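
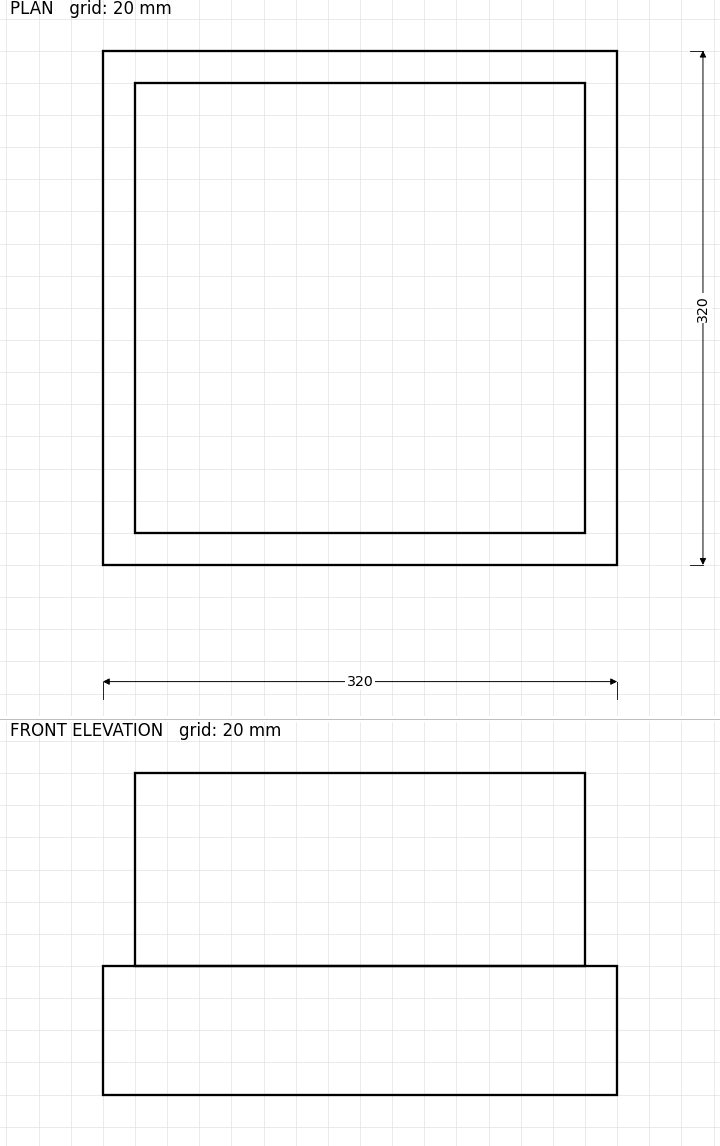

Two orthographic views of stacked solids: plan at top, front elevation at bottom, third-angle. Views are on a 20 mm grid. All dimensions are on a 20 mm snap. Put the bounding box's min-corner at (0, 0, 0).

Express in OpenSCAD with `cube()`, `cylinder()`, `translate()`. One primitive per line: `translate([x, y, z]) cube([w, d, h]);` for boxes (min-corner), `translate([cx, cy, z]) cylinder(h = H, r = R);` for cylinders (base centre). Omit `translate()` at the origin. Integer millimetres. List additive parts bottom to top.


cube([320, 320, 80]);
translate([20, 20, 80]) cube([280, 280, 120]);


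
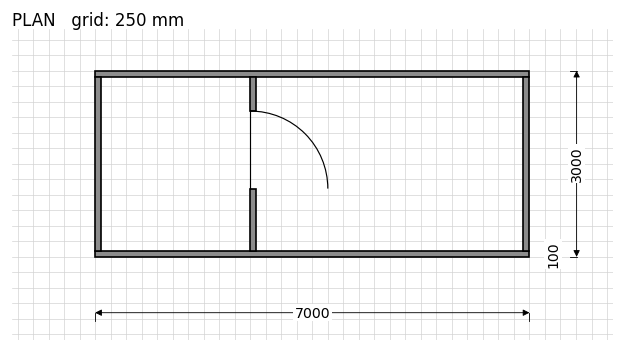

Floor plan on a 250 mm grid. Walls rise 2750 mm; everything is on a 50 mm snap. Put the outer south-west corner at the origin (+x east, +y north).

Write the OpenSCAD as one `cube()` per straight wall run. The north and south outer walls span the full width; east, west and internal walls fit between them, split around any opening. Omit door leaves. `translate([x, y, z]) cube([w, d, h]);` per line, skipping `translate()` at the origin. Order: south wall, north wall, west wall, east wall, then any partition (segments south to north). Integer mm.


cube([7000, 100, 2750]);
translate([0, 2900, 0]) cube([7000, 100, 2750]);
translate([0, 100, 0]) cube([100, 2800, 2750]);
translate([6900, 100, 0]) cube([100, 2800, 2750]);
translate([2500, 100, 0]) cube([100, 1000, 2750]);
translate([2500, 2350, 0]) cube([100, 550, 2750]);


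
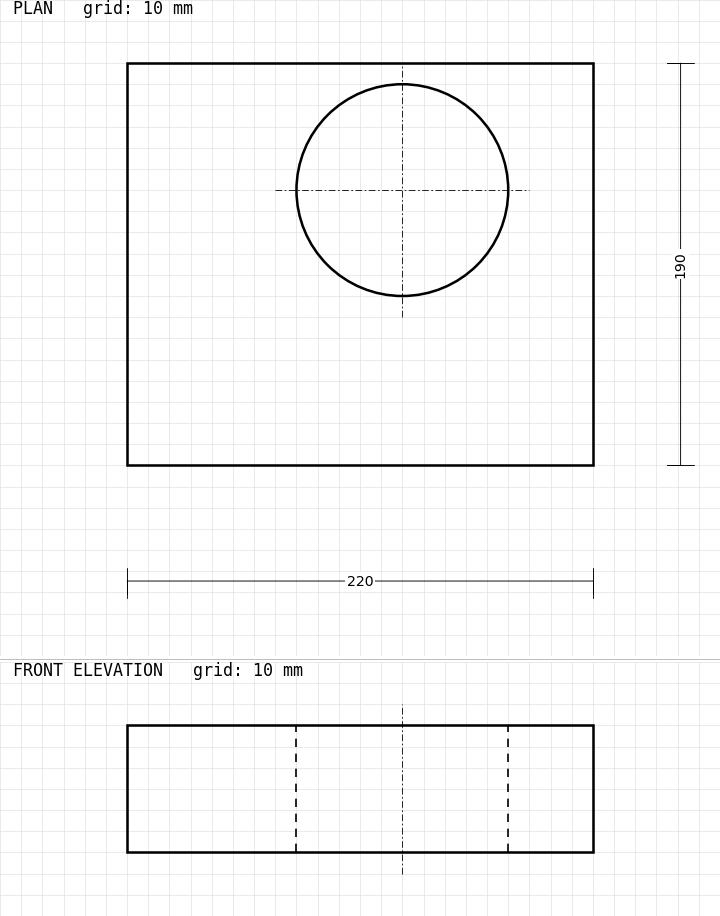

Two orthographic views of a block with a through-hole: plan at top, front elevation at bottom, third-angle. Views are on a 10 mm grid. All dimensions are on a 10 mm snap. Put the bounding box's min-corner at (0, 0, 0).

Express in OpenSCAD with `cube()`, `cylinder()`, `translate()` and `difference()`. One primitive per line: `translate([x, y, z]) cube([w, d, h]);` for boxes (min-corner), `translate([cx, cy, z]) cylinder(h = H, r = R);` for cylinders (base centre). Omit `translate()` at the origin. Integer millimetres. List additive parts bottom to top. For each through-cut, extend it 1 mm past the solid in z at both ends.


difference() {
  cube([220, 190, 60]);
  translate([130, 130, -1]) cylinder(h = 62, r = 50);
}


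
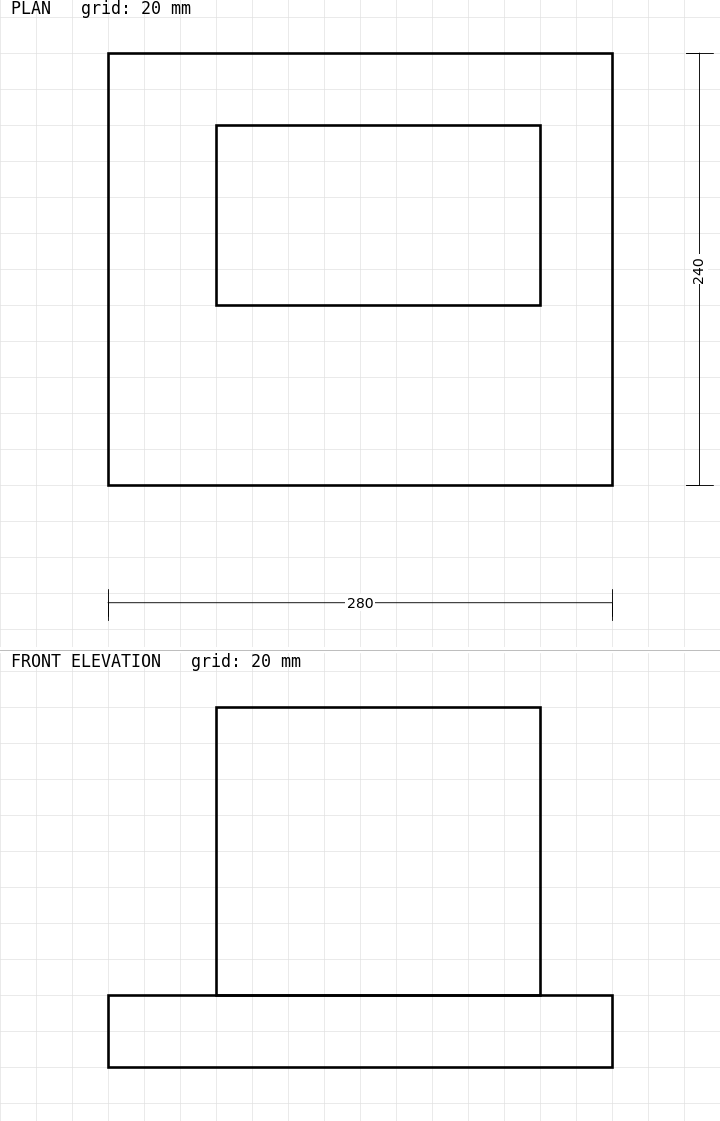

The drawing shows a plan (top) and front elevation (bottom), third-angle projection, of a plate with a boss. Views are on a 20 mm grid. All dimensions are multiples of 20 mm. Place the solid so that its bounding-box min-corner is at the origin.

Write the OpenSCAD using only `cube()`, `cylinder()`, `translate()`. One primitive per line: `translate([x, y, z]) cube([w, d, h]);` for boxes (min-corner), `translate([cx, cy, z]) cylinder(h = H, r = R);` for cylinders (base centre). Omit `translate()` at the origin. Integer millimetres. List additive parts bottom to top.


cube([280, 240, 40]);
translate([60, 100, 40]) cube([180, 100, 160]);


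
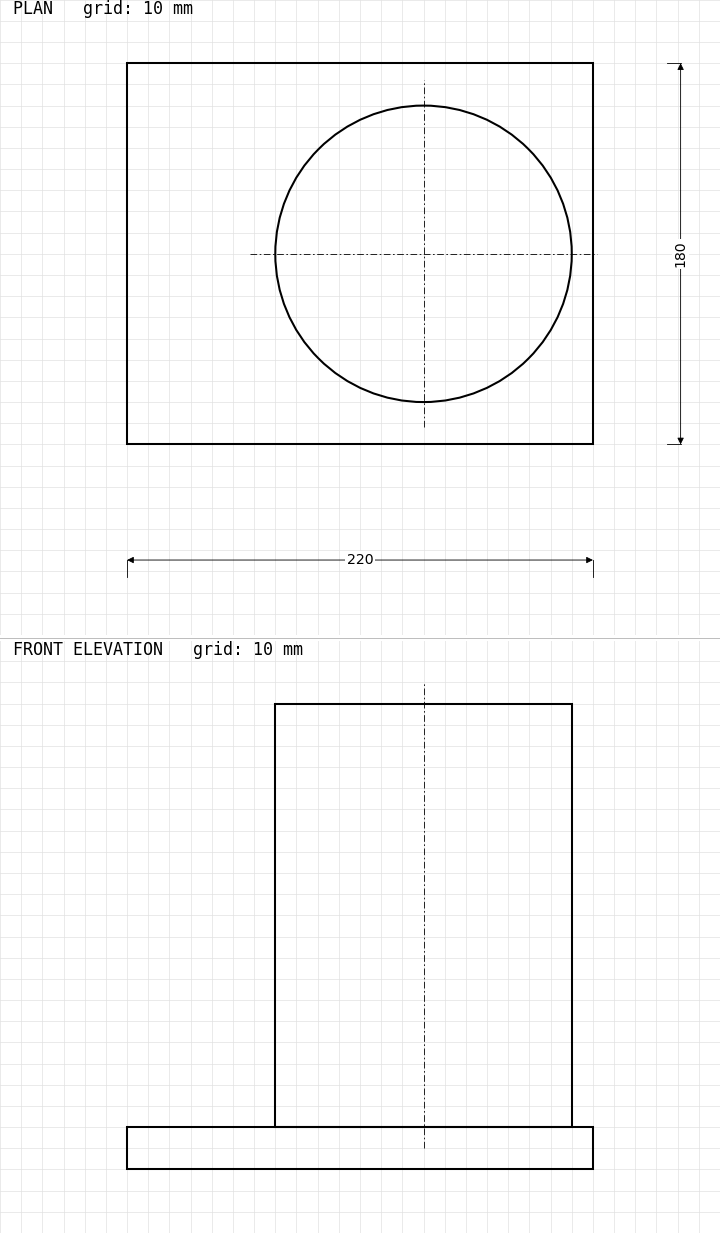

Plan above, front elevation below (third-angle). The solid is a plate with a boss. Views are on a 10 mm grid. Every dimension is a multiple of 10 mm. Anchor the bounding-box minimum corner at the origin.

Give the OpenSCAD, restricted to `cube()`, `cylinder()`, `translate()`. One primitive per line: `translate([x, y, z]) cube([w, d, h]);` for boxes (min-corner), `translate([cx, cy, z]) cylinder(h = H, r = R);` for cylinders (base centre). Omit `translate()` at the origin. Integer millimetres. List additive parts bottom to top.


cube([220, 180, 20]);
translate([140, 90, 20]) cylinder(h = 200, r = 70);


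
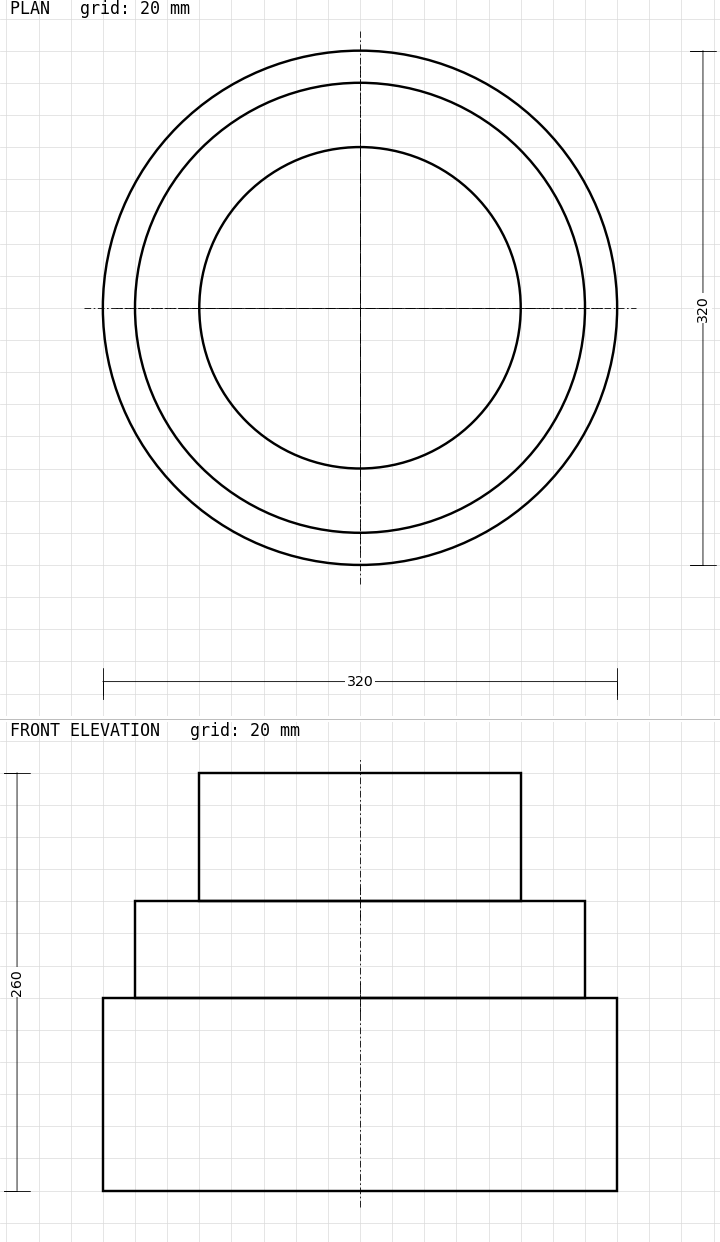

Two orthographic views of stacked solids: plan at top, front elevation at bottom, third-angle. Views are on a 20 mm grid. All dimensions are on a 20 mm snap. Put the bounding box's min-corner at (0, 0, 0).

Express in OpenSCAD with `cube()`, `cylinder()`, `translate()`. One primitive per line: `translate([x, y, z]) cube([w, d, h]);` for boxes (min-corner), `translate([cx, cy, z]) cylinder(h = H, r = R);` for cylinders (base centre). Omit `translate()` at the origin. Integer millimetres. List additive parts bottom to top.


translate([160, 160, 0]) cylinder(h = 120, r = 160);
translate([160, 160, 120]) cylinder(h = 60, r = 140);
translate([160, 160, 180]) cylinder(h = 80, r = 100);


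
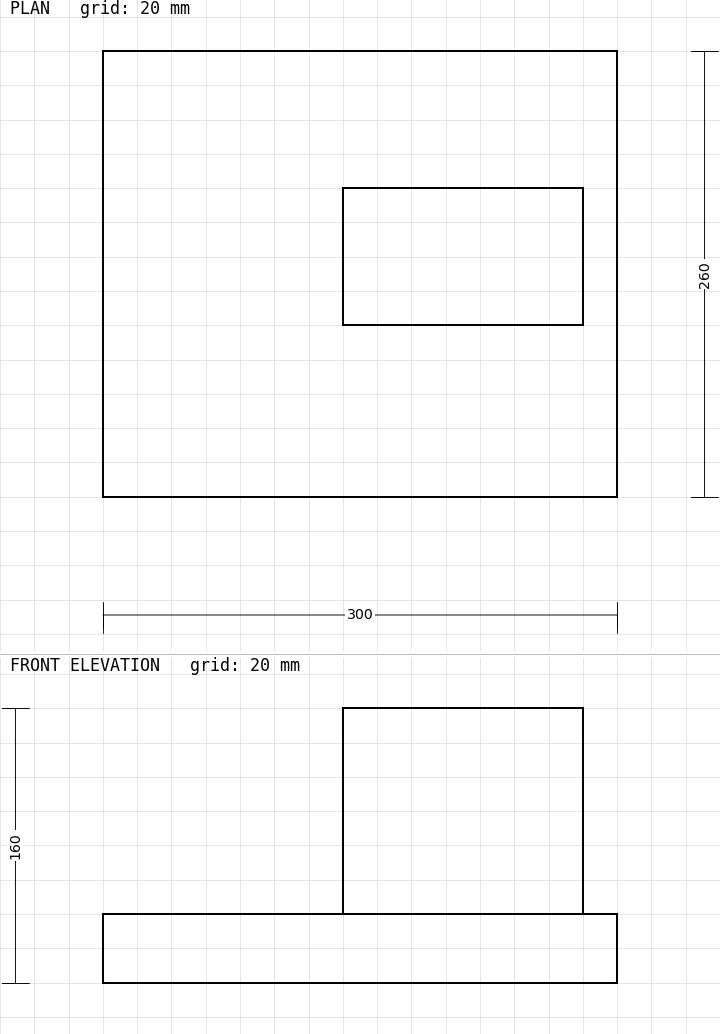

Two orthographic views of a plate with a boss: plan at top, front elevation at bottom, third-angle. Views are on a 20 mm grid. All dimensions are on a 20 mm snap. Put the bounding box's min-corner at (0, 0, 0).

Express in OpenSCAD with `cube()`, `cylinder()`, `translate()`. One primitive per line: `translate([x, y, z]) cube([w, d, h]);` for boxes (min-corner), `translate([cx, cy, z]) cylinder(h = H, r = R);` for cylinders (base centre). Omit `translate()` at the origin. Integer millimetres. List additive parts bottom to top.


cube([300, 260, 40]);
translate([140, 100, 40]) cube([140, 80, 120]);


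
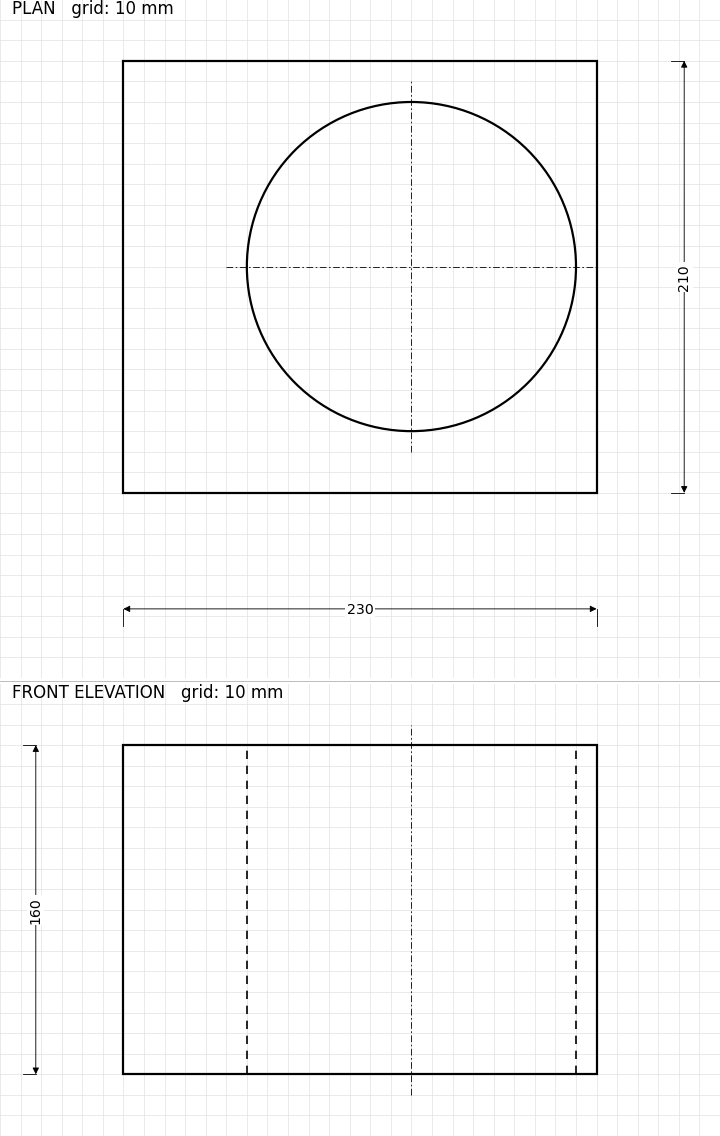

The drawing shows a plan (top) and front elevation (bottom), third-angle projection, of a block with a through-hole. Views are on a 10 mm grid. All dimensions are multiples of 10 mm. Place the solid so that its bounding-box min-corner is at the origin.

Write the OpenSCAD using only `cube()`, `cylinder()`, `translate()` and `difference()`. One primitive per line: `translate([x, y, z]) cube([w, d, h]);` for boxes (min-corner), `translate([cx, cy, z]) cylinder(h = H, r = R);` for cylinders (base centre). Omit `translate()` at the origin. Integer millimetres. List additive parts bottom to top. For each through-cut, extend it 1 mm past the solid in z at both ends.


difference() {
  cube([230, 210, 160]);
  translate([140, 110, -1]) cylinder(h = 162, r = 80);
}


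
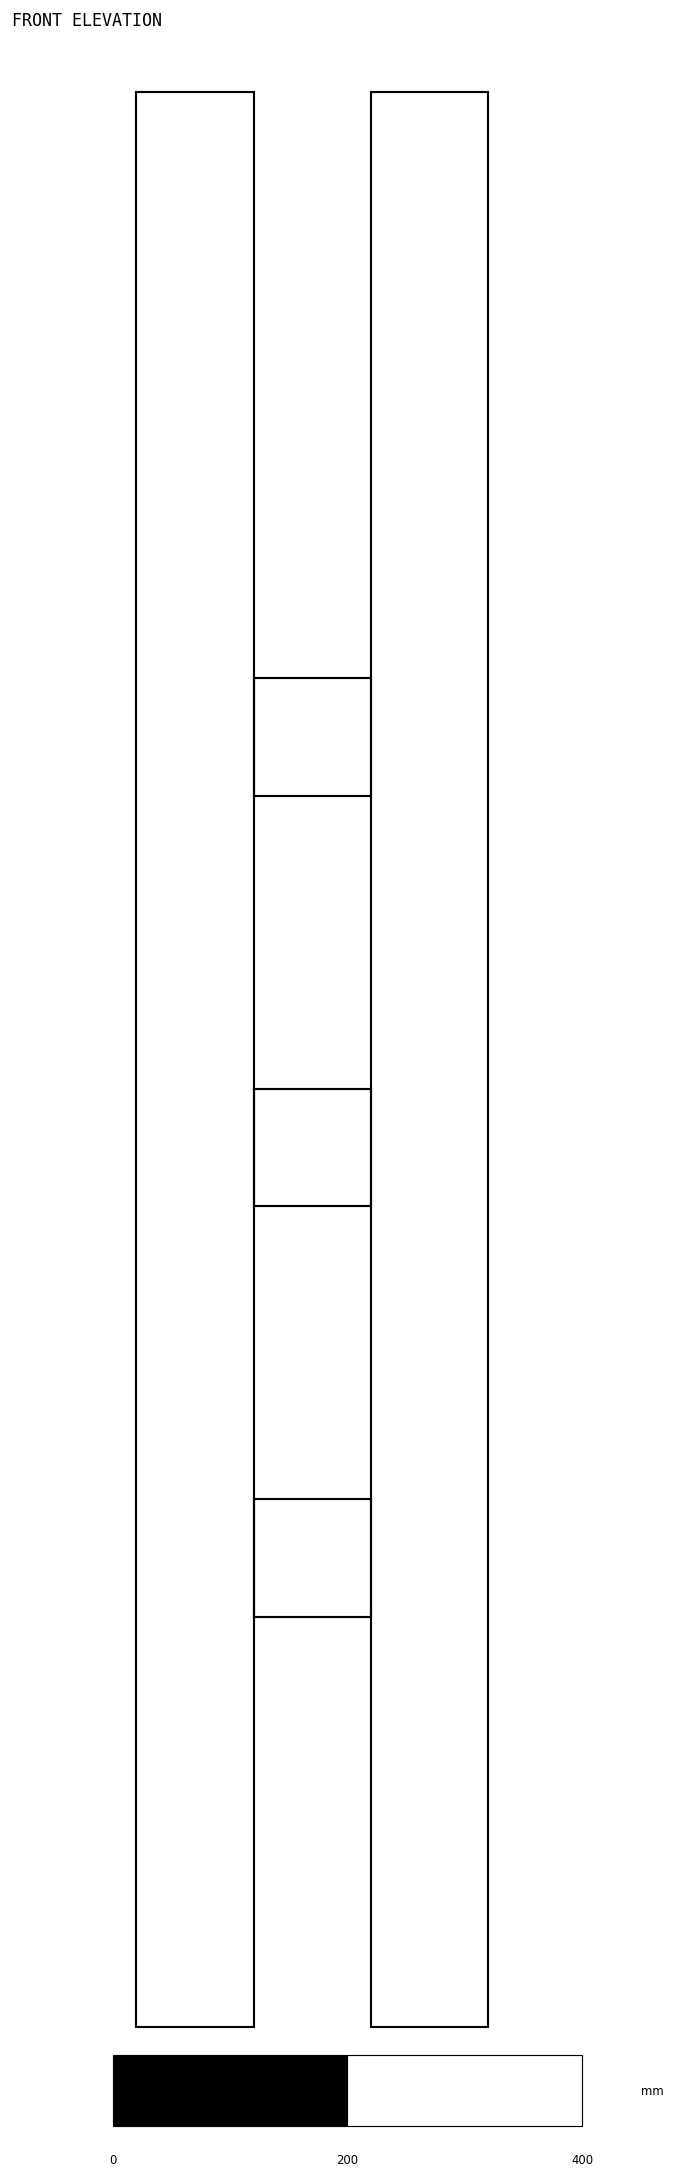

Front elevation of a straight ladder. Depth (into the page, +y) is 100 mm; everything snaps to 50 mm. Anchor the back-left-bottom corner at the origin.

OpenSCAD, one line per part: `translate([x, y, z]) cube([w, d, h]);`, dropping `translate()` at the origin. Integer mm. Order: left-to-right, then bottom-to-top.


cube([100, 100, 1650]);
translate([100, 0, 350]) cube([100, 100, 100]);
translate([100, 0, 700]) cube([100, 100, 100]);
translate([100, 0, 1050]) cube([100, 100, 100]);
translate([200, 0, 0]) cube([100, 100, 1650]);


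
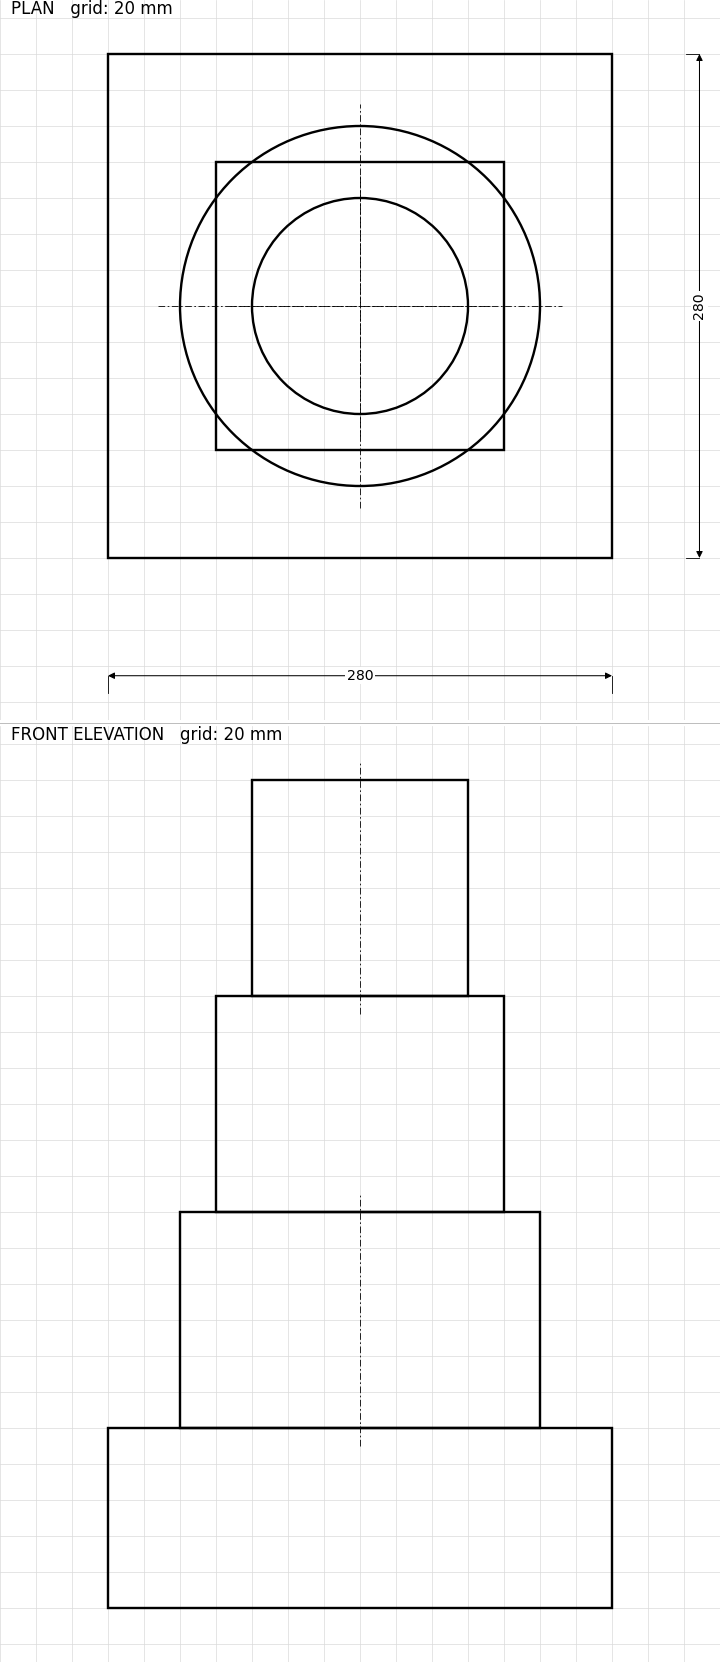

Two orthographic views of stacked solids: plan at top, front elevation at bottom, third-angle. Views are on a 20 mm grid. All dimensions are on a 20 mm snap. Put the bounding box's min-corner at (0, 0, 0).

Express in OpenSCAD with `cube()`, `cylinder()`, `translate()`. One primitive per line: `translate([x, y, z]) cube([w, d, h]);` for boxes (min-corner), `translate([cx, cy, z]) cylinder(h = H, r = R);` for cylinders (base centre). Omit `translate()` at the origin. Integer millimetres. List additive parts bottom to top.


cube([280, 280, 100]);
translate([140, 140, 100]) cylinder(h = 120, r = 100);
translate([60, 60, 220]) cube([160, 160, 120]);
translate([140, 140, 340]) cylinder(h = 120, r = 60);


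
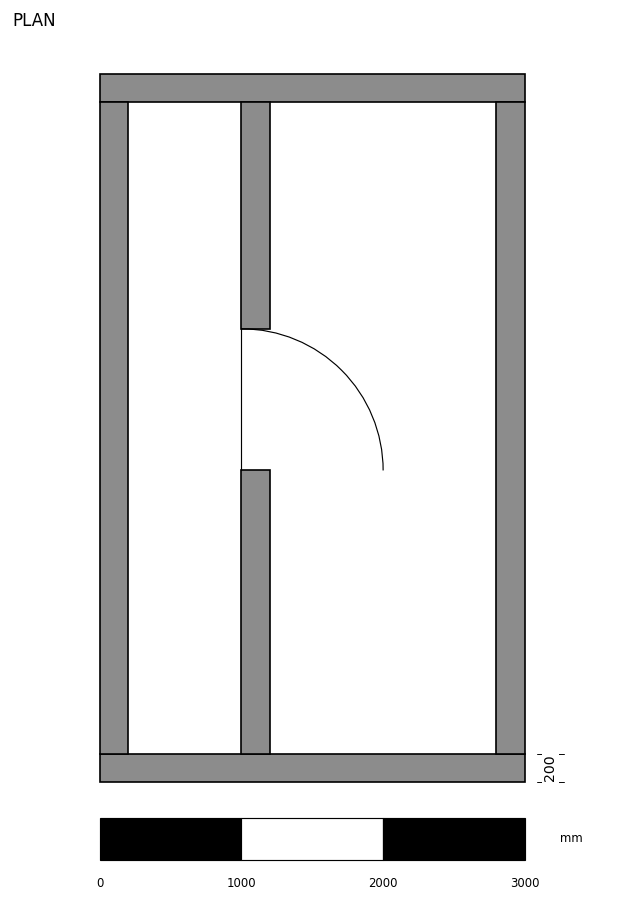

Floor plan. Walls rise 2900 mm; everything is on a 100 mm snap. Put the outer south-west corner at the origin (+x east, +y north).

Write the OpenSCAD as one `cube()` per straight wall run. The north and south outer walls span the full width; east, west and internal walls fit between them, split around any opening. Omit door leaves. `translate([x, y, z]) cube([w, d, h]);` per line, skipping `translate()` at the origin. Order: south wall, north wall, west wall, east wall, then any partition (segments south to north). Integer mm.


cube([3000, 200, 2900]);
translate([0, 4800, 0]) cube([3000, 200, 2900]);
translate([0, 200, 0]) cube([200, 4600, 2900]);
translate([2800, 200, 0]) cube([200, 4600, 2900]);
translate([1000, 200, 0]) cube([200, 2000, 2900]);
translate([1000, 3200, 0]) cube([200, 1600, 2900]);


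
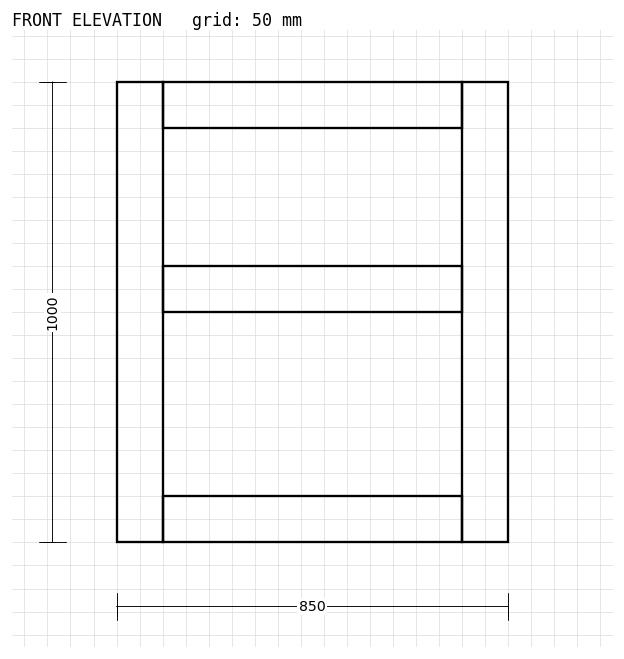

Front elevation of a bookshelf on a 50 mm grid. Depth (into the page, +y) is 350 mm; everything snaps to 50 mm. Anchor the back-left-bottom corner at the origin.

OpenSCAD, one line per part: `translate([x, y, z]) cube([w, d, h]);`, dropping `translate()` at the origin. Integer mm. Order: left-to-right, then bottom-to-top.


cube([100, 350, 1000]);
translate([100, 0, 0]) cube([650, 350, 100]);
translate([100, 0, 500]) cube([650, 350, 100]);
translate([100, 0, 900]) cube([650, 350, 100]);
translate([750, 0, 0]) cube([100, 350, 1000]);


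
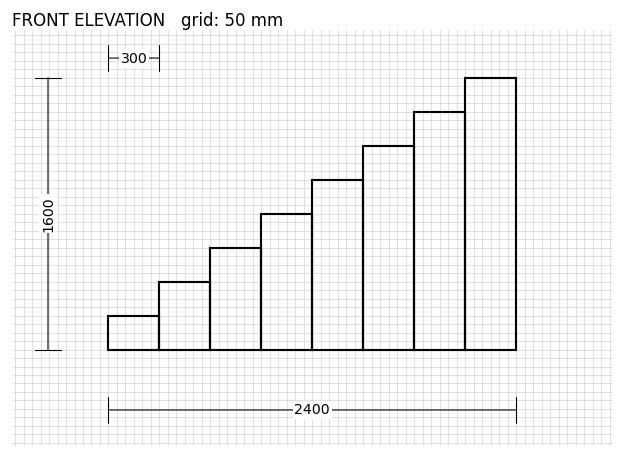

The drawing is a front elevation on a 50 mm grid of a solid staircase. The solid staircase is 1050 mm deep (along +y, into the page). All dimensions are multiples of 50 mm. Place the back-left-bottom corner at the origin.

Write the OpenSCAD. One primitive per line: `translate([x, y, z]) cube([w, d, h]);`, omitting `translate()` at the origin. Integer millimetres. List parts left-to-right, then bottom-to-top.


cube([300, 1050, 200]);
translate([300, 0, 0]) cube([300, 1050, 400]);
translate([600, 0, 0]) cube([300, 1050, 600]);
translate([900, 0, 0]) cube([300, 1050, 800]);
translate([1200, 0, 0]) cube([300, 1050, 1000]);
translate([1500, 0, 0]) cube([300, 1050, 1200]);
translate([1800, 0, 0]) cube([300, 1050, 1400]);
translate([2100, 0, 0]) cube([300, 1050, 1600]);


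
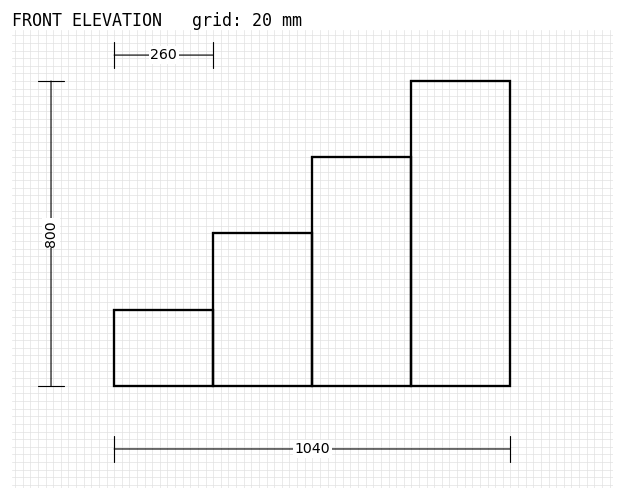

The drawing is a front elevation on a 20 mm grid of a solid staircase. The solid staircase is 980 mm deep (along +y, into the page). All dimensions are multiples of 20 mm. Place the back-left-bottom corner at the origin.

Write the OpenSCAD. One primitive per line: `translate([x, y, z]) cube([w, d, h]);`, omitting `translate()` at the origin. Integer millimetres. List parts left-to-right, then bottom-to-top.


cube([260, 980, 200]);
translate([260, 0, 0]) cube([260, 980, 400]);
translate([520, 0, 0]) cube([260, 980, 600]);
translate([780, 0, 0]) cube([260, 980, 800]);


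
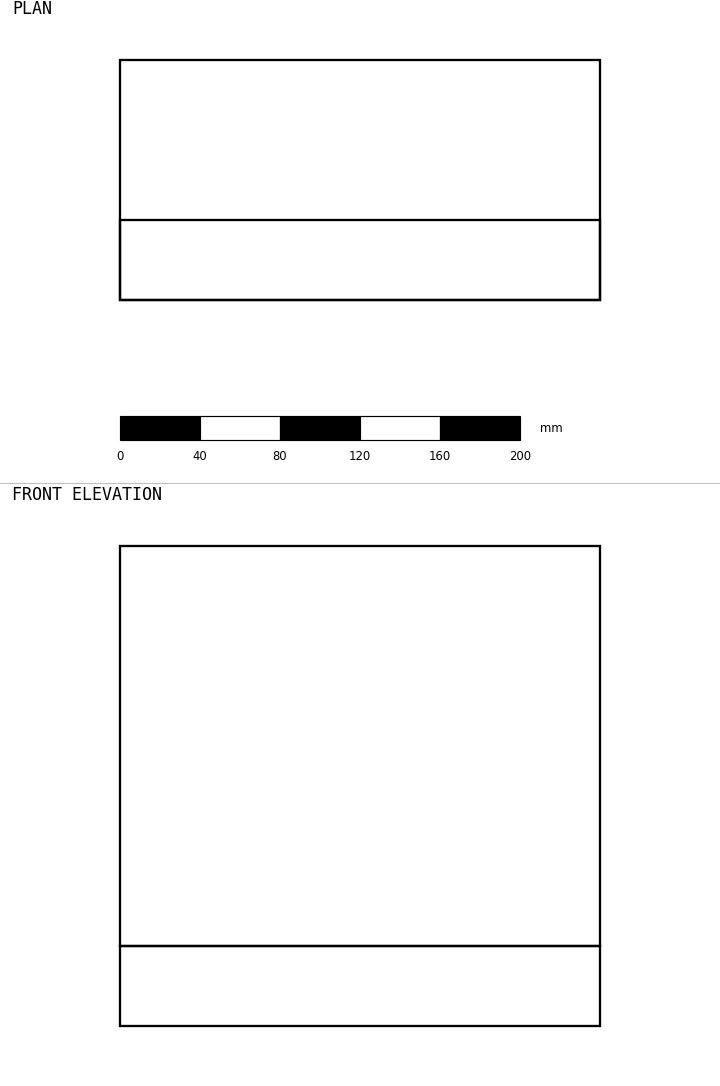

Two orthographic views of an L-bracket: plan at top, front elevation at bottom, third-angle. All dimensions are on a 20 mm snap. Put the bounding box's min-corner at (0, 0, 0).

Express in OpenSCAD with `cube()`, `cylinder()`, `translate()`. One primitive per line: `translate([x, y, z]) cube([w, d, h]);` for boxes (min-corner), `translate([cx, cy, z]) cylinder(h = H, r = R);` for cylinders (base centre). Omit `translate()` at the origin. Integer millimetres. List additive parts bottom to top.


cube([240, 120, 40]);
translate([0, 0, 40]) cube([240, 40, 200]);


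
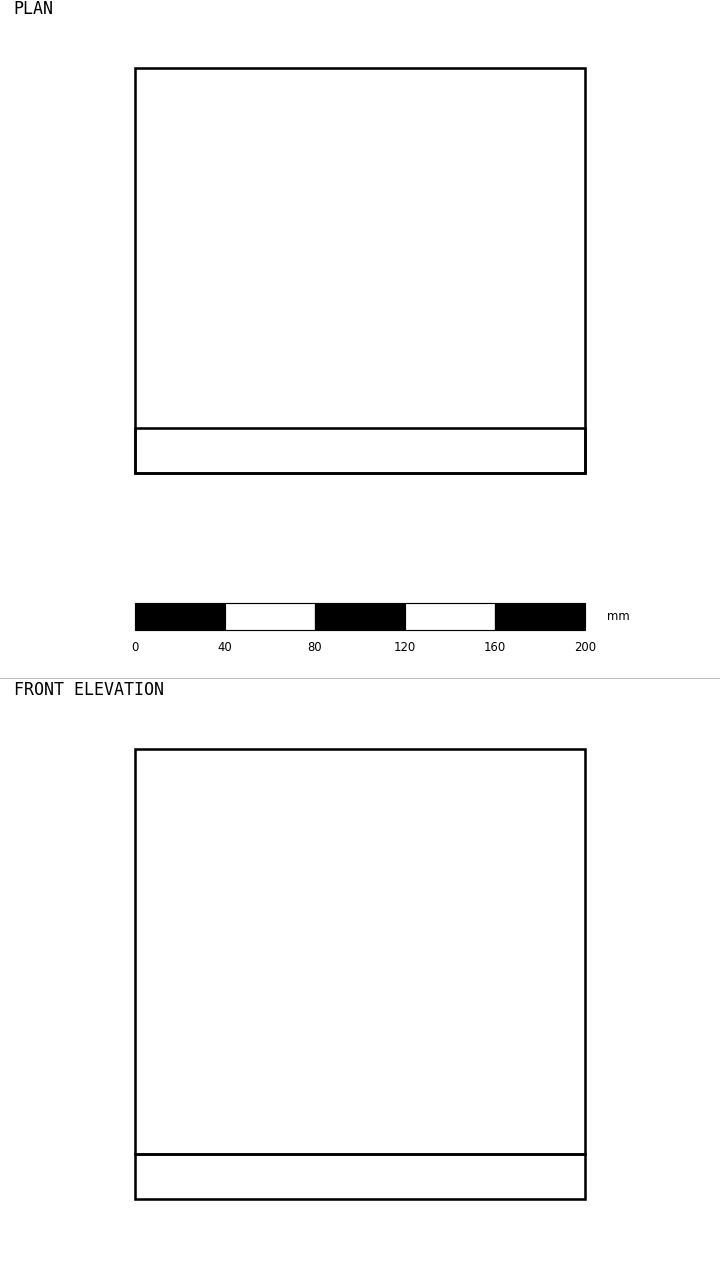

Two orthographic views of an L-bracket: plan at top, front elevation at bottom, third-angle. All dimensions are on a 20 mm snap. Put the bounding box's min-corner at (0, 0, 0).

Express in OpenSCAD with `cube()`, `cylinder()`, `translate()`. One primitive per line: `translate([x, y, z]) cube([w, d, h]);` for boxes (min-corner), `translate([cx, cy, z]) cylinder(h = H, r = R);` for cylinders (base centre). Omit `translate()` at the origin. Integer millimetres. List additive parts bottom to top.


cube([200, 180, 20]);
translate([0, 0, 20]) cube([200, 20, 180]);


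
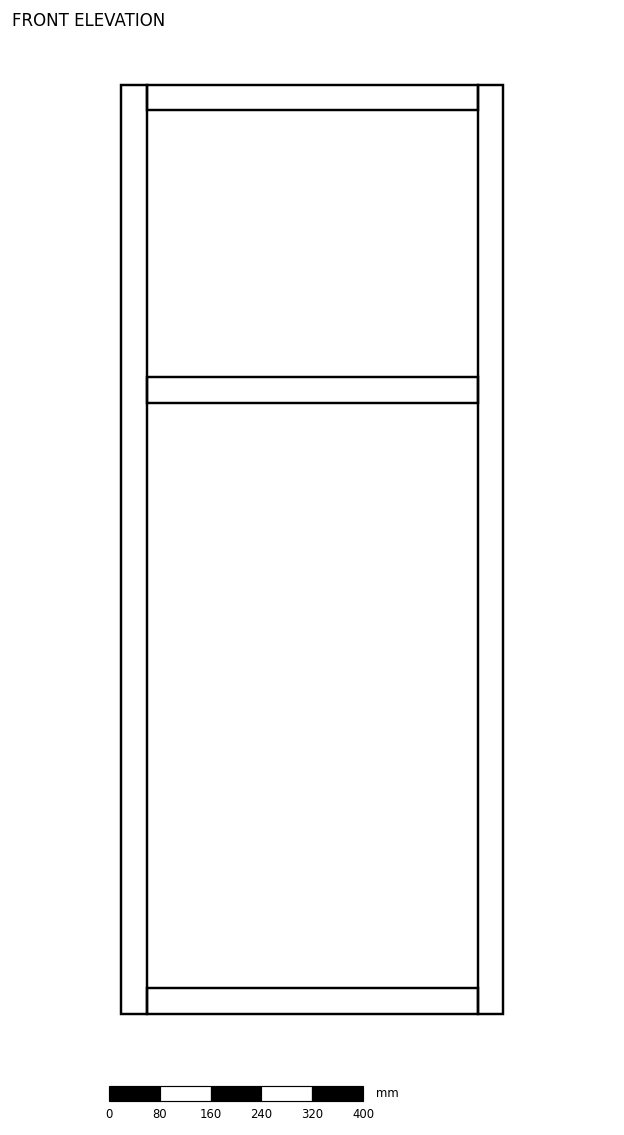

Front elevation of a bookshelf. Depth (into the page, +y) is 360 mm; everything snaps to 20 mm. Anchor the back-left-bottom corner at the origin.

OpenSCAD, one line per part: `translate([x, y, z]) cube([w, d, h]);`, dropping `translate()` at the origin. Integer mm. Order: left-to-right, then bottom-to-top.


cube([40, 360, 1460]);
translate([40, 0, 0]) cube([520, 360, 40]);
translate([40, 0, 960]) cube([520, 360, 40]);
translate([40, 0, 1420]) cube([520, 360, 40]);
translate([560, 0, 0]) cube([40, 360, 1460]);


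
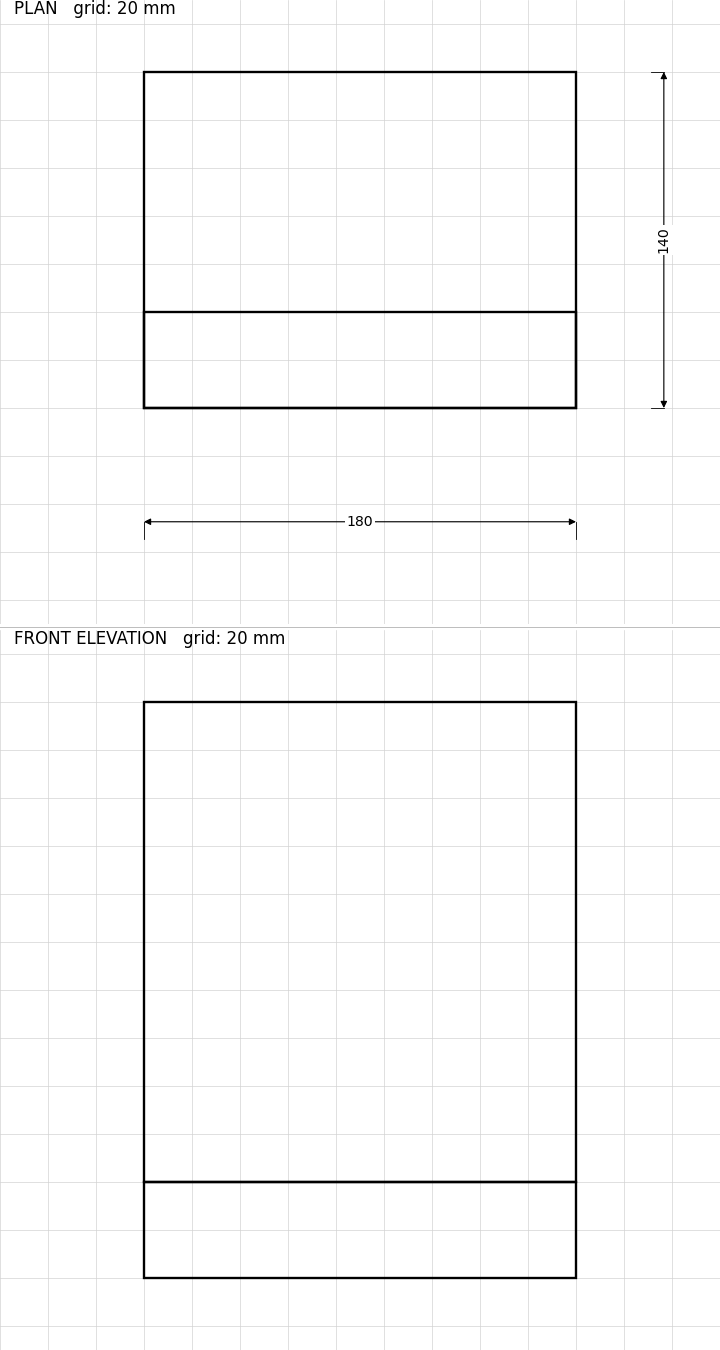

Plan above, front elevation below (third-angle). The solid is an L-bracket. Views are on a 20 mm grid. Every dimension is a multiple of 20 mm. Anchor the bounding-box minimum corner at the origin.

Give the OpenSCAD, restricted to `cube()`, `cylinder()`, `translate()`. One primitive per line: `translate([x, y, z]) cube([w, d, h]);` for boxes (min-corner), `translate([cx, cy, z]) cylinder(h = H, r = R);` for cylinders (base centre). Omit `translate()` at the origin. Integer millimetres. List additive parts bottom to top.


cube([180, 140, 40]);
translate([0, 0, 40]) cube([180, 40, 200]);


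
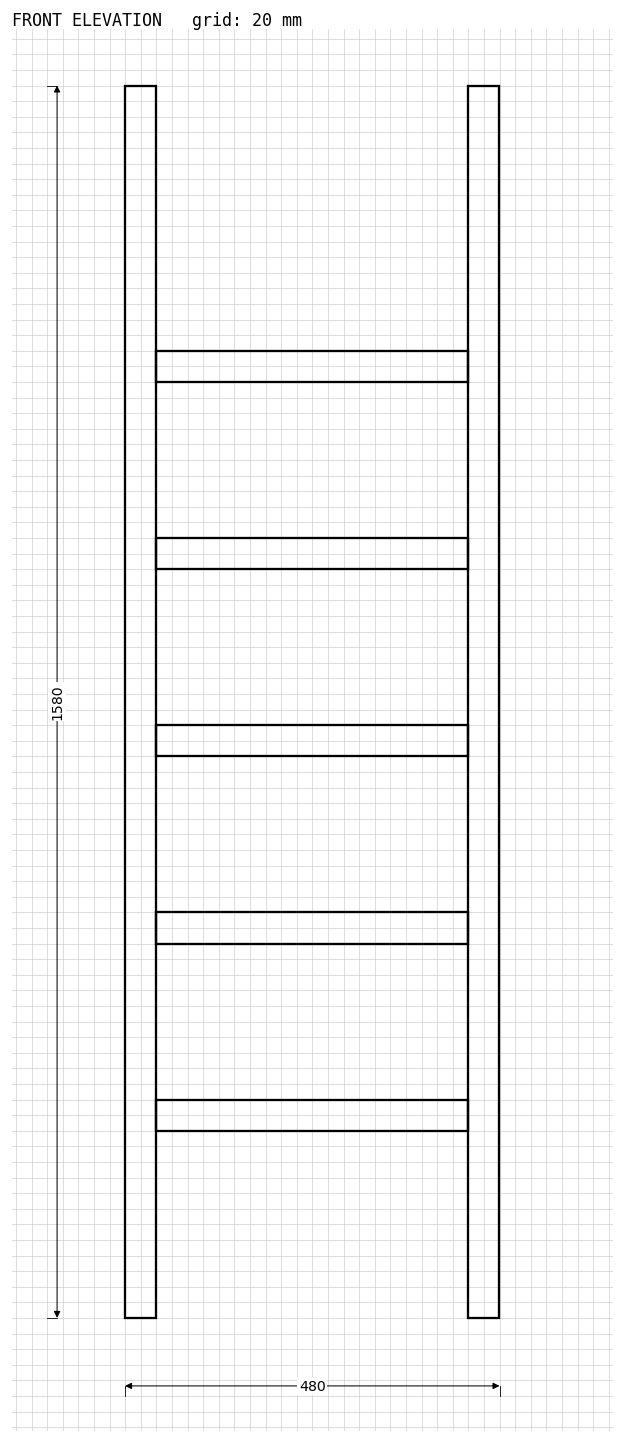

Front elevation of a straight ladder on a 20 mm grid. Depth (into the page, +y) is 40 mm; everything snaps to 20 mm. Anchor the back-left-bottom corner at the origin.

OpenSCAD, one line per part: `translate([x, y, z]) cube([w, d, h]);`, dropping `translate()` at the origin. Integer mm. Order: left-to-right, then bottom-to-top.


cube([40, 40, 1580]);
translate([40, 0, 240]) cube([400, 40, 40]);
translate([40, 0, 480]) cube([400, 40, 40]);
translate([40, 0, 720]) cube([400, 40, 40]);
translate([40, 0, 960]) cube([400, 40, 40]);
translate([40, 0, 1200]) cube([400, 40, 40]);
translate([440, 0, 0]) cube([40, 40, 1580]);


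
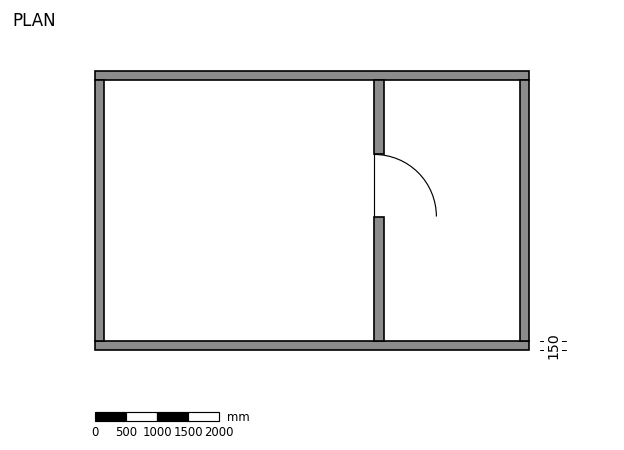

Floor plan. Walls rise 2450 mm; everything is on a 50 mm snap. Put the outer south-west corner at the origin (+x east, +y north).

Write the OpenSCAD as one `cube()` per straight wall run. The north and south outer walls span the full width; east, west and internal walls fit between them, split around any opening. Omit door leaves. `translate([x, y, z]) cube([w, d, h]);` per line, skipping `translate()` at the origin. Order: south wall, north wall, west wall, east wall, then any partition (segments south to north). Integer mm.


cube([7000, 150, 2450]);
translate([0, 4350, 0]) cube([7000, 150, 2450]);
translate([0, 150, 0]) cube([150, 4200, 2450]);
translate([6850, 150, 0]) cube([150, 4200, 2450]);
translate([4500, 150, 0]) cube([150, 2000, 2450]);
translate([4500, 3150, 0]) cube([150, 1200, 2450]);


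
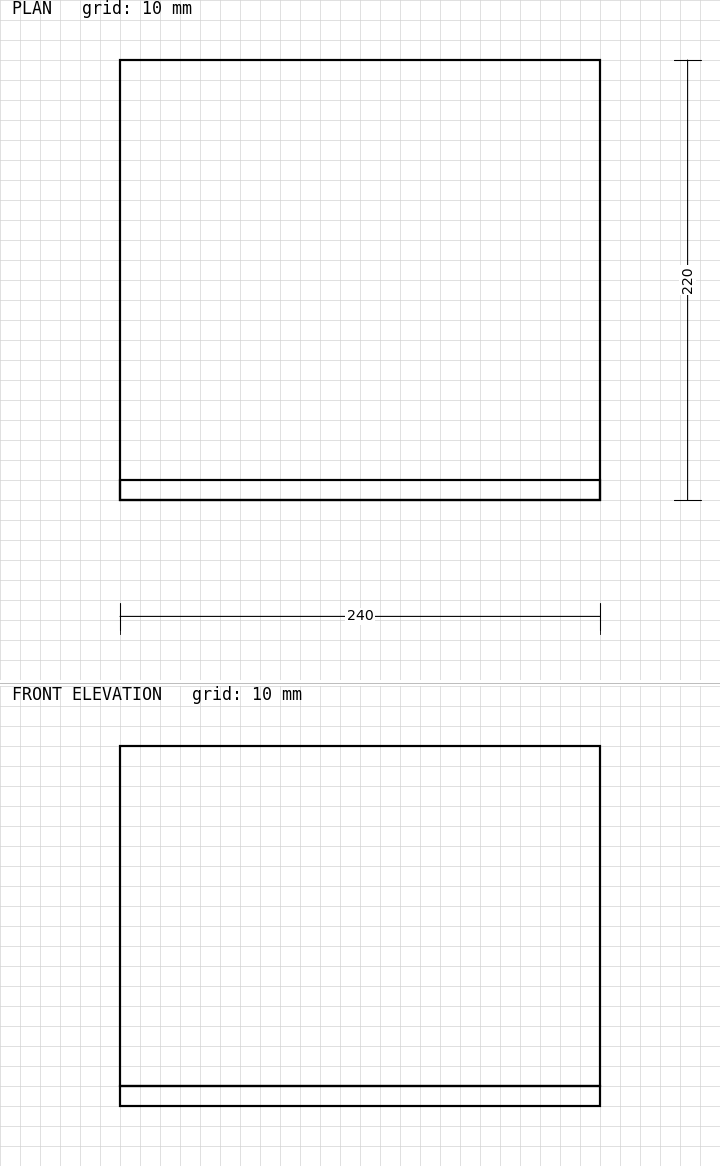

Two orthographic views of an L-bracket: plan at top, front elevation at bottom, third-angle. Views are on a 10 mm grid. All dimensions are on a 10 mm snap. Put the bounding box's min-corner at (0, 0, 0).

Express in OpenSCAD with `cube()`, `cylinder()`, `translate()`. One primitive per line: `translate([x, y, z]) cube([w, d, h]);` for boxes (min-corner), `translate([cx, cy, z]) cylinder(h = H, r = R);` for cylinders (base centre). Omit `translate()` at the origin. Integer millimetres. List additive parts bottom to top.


cube([240, 220, 10]);
translate([0, 0, 10]) cube([240, 10, 170]);


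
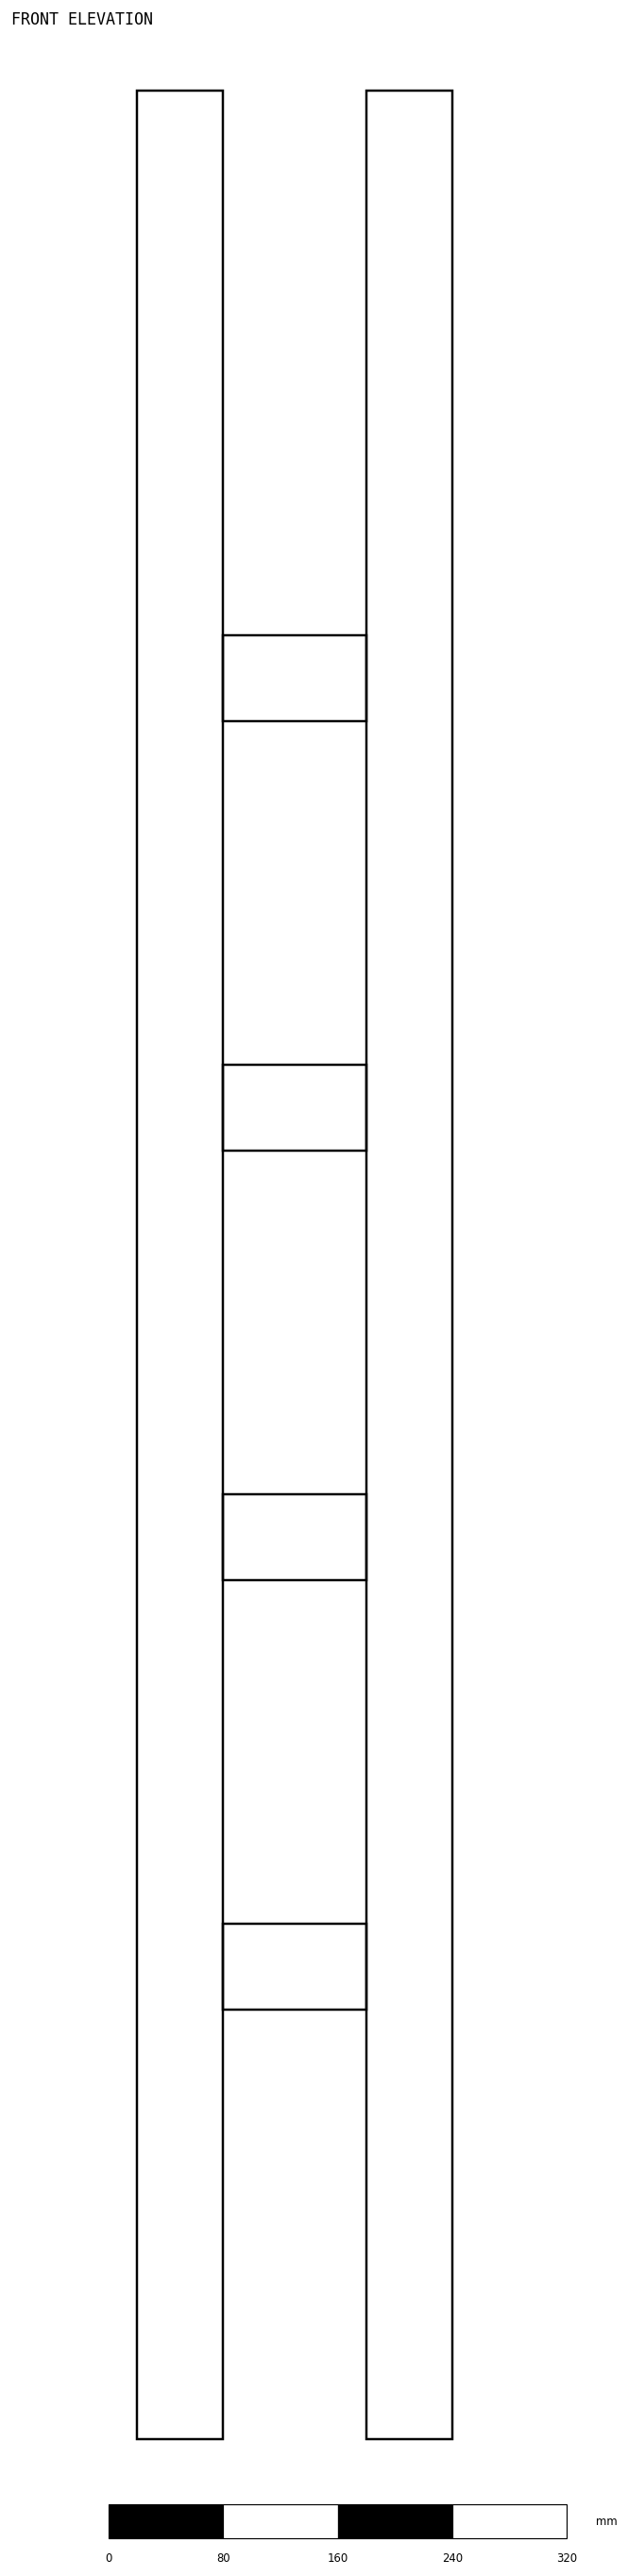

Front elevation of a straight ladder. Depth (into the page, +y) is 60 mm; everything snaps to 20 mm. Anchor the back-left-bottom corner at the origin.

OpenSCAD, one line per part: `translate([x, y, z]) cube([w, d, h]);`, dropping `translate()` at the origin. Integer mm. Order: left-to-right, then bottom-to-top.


cube([60, 60, 1640]);
translate([60, 0, 300]) cube([100, 60, 60]);
translate([60, 0, 600]) cube([100, 60, 60]);
translate([60, 0, 900]) cube([100, 60, 60]);
translate([60, 0, 1200]) cube([100, 60, 60]);
translate([160, 0, 0]) cube([60, 60, 1640]);


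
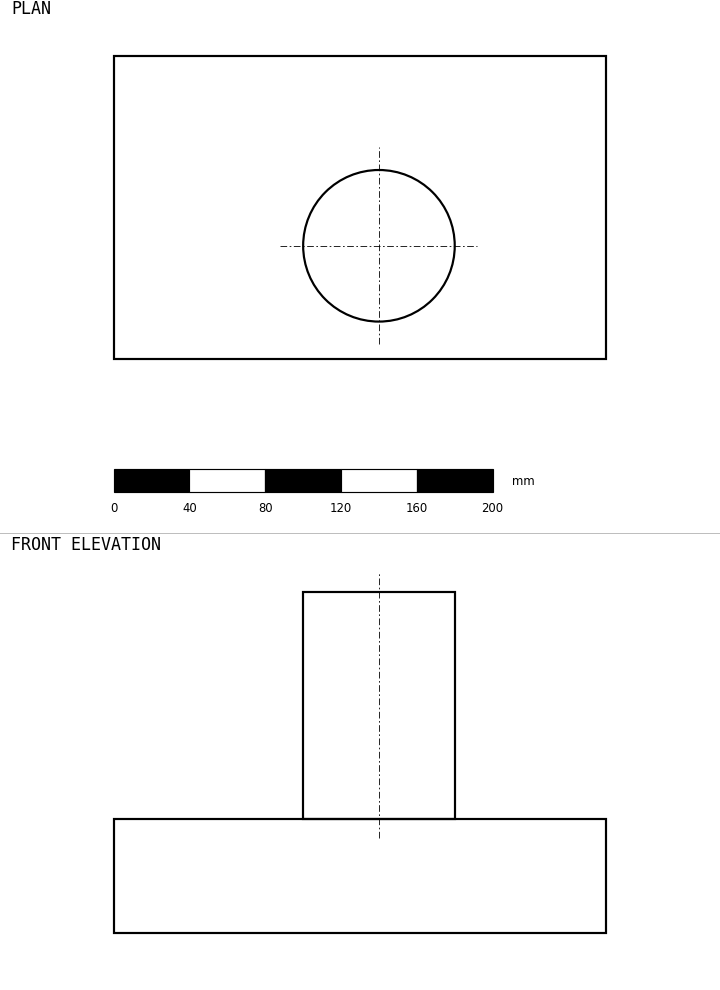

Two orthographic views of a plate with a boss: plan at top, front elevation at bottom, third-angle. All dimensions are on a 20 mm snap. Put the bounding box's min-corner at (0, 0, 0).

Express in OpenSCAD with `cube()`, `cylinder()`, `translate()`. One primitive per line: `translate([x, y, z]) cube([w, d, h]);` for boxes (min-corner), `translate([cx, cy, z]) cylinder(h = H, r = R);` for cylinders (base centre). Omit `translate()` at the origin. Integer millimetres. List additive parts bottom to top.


cube([260, 160, 60]);
translate([140, 60, 60]) cylinder(h = 120, r = 40);


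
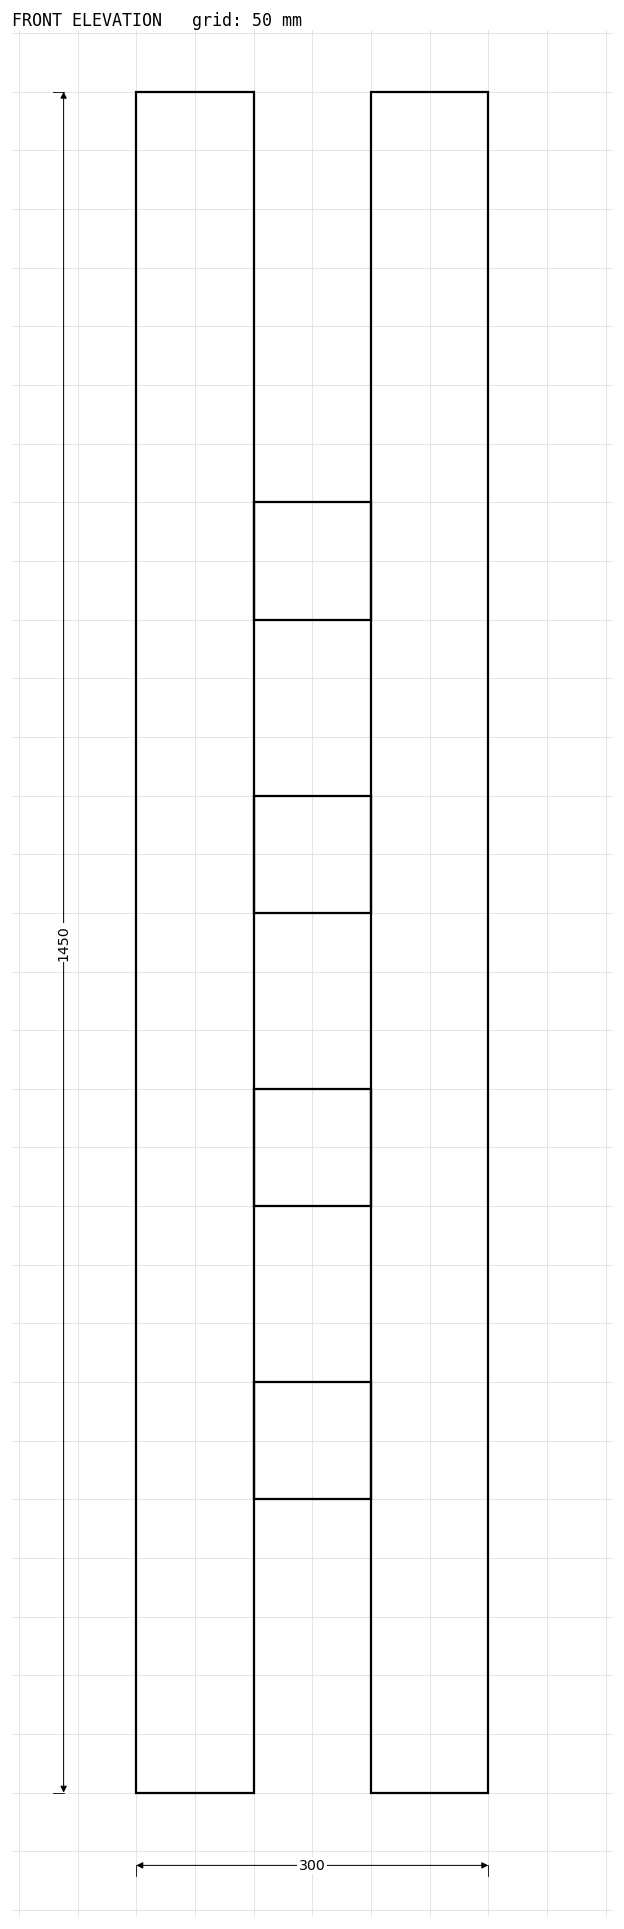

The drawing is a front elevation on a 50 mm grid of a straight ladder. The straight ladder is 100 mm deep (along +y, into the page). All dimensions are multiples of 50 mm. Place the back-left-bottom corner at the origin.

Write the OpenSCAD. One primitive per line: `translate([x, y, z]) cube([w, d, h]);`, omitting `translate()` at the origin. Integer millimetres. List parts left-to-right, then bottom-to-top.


cube([100, 100, 1450]);
translate([100, 0, 250]) cube([100, 100, 100]);
translate([100, 0, 500]) cube([100, 100, 100]);
translate([100, 0, 750]) cube([100, 100, 100]);
translate([100, 0, 1000]) cube([100, 100, 100]);
translate([200, 0, 0]) cube([100, 100, 1450]);


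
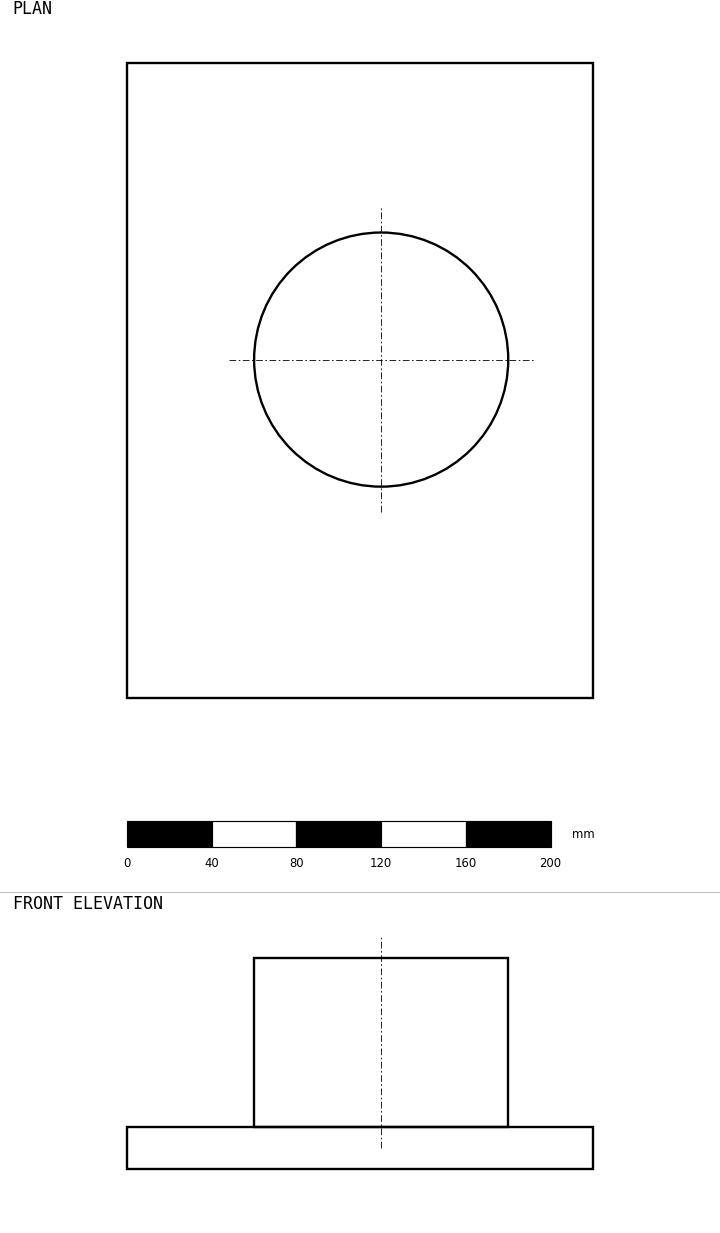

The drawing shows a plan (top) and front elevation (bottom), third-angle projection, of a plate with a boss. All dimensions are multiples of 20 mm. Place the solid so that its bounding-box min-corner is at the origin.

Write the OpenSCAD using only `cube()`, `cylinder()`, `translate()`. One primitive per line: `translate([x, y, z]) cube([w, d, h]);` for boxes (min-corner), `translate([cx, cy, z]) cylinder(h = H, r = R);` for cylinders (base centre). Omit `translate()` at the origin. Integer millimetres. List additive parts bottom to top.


cube([220, 300, 20]);
translate([120, 160, 20]) cylinder(h = 80, r = 60);


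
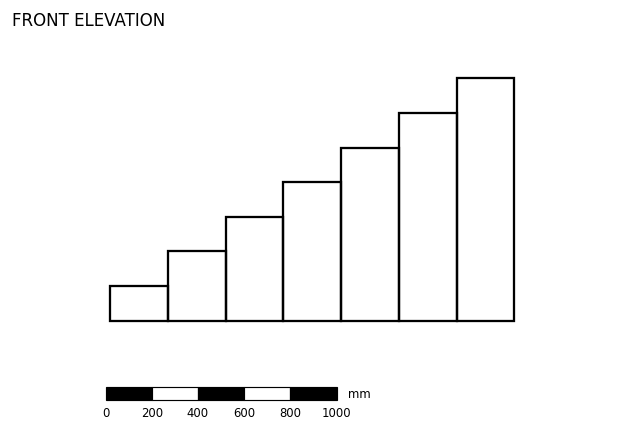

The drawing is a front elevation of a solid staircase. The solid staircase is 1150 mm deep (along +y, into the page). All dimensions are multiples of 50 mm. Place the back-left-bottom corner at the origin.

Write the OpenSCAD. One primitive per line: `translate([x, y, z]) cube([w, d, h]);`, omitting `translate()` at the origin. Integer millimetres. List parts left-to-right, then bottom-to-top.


cube([250, 1150, 150]);
translate([250, 0, 0]) cube([250, 1150, 300]);
translate([500, 0, 0]) cube([250, 1150, 450]);
translate([750, 0, 0]) cube([250, 1150, 600]);
translate([1000, 0, 0]) cube([250, 1150, 750]);
translate([1250, 0, 0]) cube([250, 1150, 900]);
translate([1500, 0, 0]) cube([250, 1150, 1050]);


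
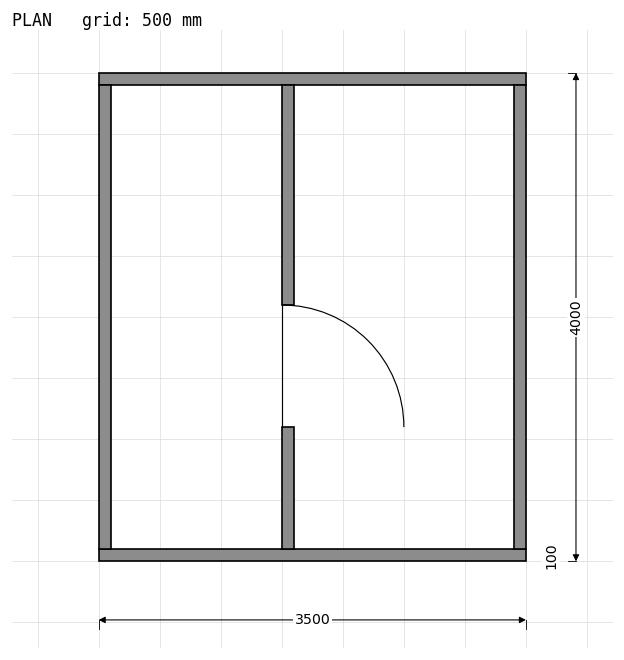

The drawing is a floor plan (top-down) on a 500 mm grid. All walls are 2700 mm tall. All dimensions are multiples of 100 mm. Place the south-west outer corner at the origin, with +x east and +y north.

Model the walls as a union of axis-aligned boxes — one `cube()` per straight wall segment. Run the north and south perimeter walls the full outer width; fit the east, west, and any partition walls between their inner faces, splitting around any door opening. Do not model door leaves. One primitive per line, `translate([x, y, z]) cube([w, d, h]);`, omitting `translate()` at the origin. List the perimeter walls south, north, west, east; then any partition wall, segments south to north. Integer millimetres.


cube([3500, 100, 2700]);
translate([0, 3900, 0]) cube([3500, 100, 2700]);
translate([0, 100, 0]) cube([100, 3800, 2700]);
translate([3400, 100, 0]) cube([100, 3800, 2700]);
translate([1500, 100, 0]) cube([100, 1000, 2700]);
translate([1500, 2100, 0]) cube([100, 1800, 2700]);


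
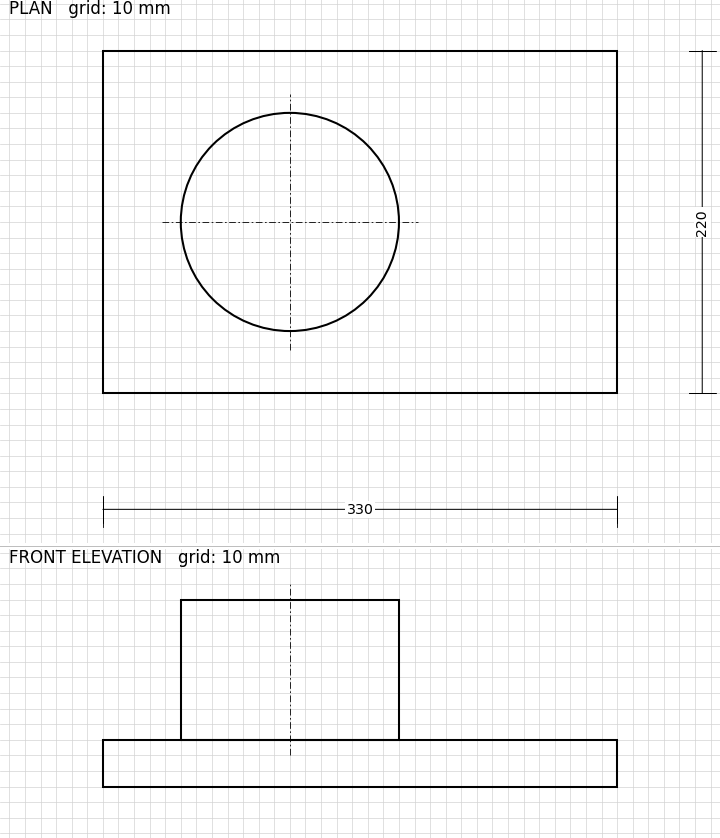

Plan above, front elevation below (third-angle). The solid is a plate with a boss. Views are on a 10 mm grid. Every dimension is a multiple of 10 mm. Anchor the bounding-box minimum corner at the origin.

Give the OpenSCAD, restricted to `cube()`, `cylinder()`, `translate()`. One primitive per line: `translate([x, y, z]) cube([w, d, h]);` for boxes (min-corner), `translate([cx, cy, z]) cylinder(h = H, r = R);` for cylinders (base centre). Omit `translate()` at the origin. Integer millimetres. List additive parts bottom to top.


cube([330, 220, 30]);
translate([120, 110, 30]) cylinder(h = 90, r = 70);


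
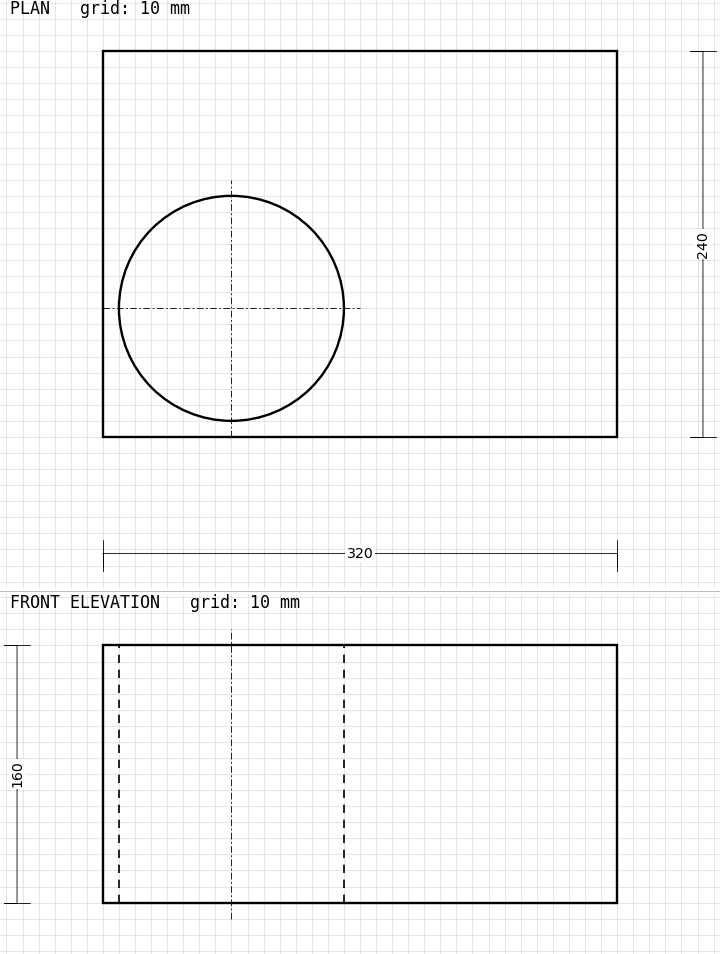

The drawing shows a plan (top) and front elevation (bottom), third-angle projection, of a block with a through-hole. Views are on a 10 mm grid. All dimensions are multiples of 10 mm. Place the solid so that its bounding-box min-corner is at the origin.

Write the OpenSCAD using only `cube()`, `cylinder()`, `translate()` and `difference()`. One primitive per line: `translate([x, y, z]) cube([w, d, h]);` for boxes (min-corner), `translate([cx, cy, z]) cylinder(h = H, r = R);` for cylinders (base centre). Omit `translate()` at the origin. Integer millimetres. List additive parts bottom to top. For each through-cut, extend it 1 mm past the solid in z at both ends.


difference() {
  cube([320, 240, 160]);
  translate([80, 80, -1]) cylinder(h = 162, r = 70);
}


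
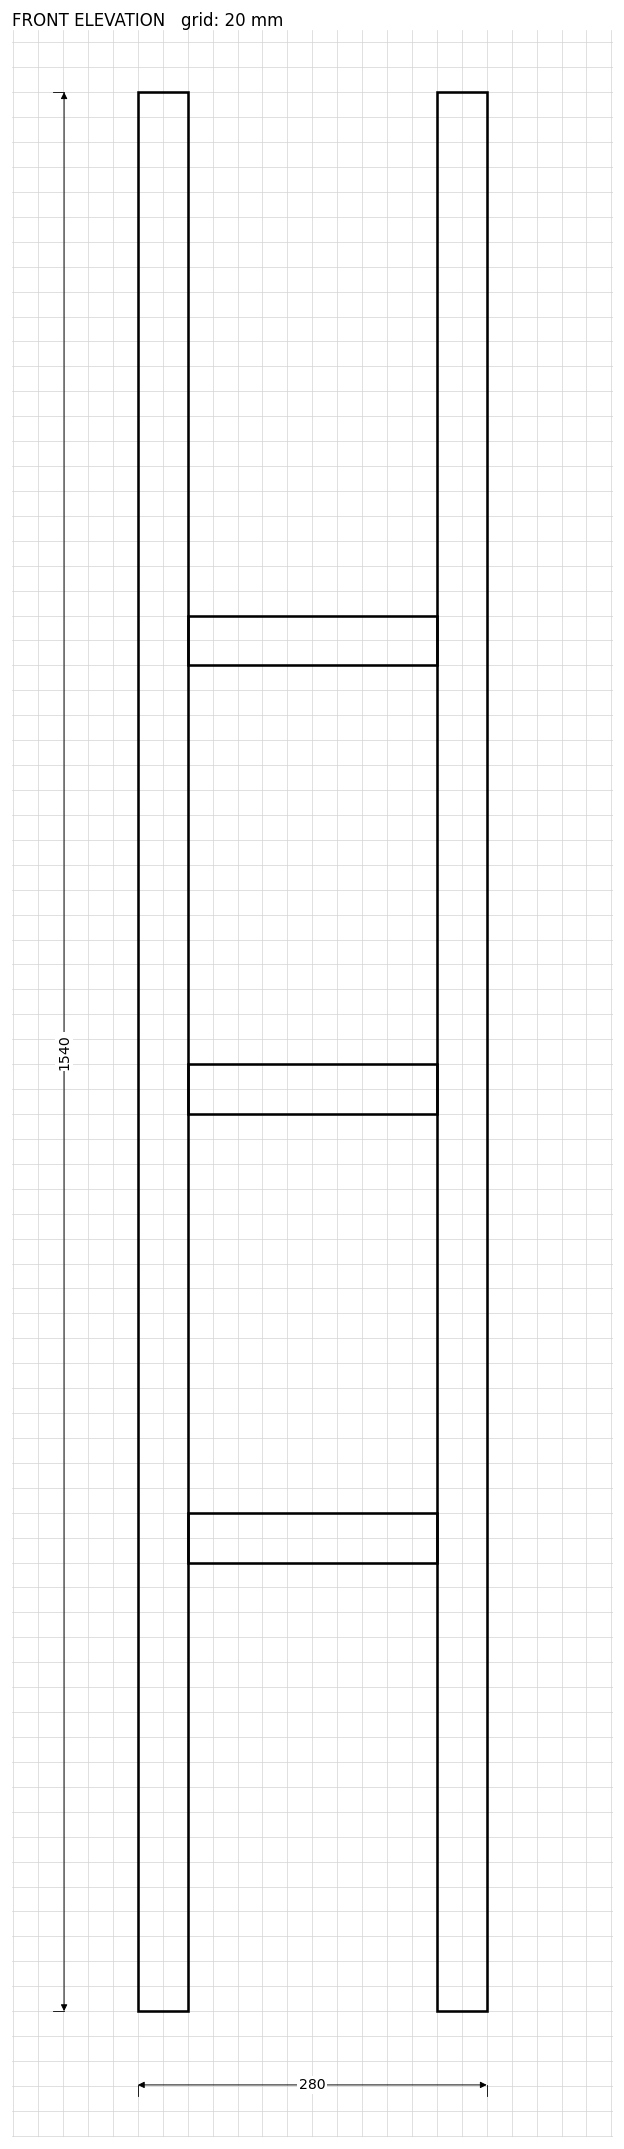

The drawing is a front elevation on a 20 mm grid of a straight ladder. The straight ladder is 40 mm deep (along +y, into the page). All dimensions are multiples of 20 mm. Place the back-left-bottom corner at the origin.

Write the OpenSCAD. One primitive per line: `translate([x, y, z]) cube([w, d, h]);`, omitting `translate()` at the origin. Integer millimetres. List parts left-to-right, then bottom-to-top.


cube([40, 40, 1540]);
translate([40, 0, 360]) cube([200, 40, 40]);
translate([40, 0, 720]) cube([200, 40, 40]);
translate([40, 0, 1080]) cube([200, 40, 40]);
translate([240, 0, 0]) cube([40, 40, 1540]);


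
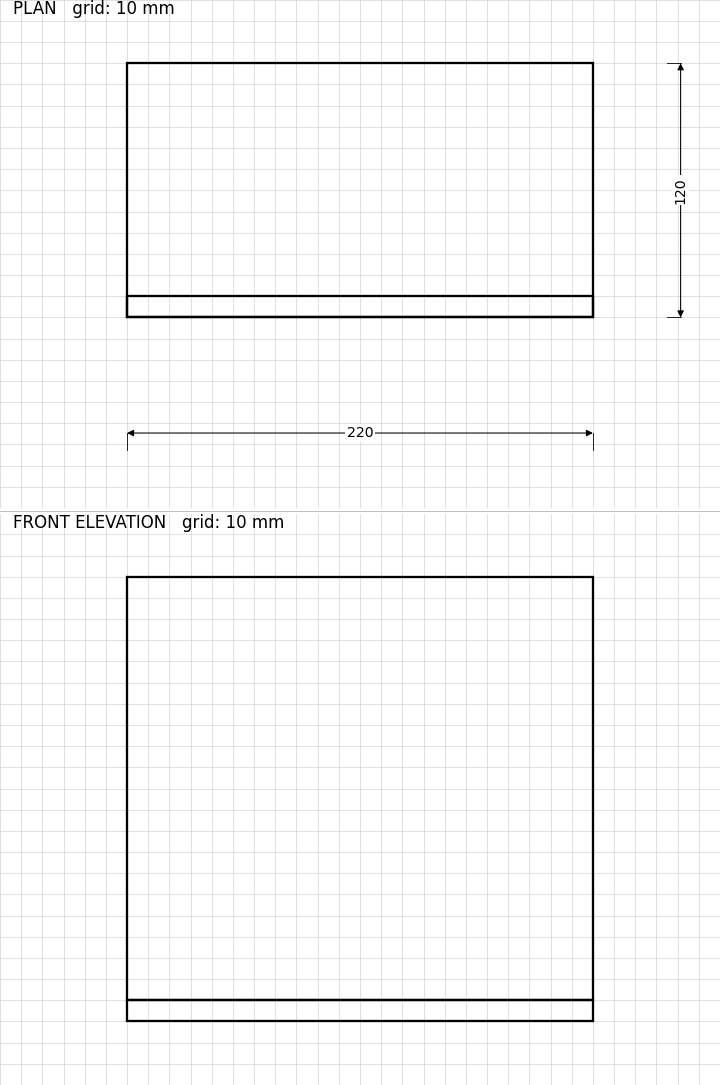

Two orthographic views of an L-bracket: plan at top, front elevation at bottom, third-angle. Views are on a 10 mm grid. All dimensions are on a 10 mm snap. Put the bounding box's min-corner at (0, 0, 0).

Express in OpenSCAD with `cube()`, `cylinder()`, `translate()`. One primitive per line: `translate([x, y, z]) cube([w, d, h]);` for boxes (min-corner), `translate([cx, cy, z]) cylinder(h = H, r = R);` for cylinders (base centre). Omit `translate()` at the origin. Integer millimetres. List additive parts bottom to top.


cube([220, 120, 10]);
translate([0, 0, 10]) cube([220, 10, 200]);
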